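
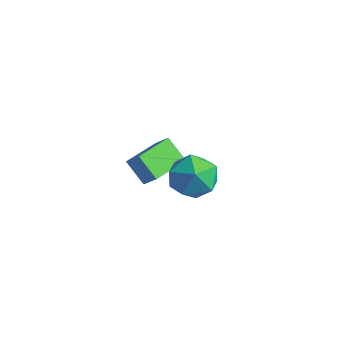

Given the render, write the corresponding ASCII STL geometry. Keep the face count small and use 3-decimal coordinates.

solid 
facet normal -0.714 0.433 0.550
outer loop
vertex 1.0 -2.696 3.004
vertex 0.314 -3.74 2.934
vertex 1.128 -3.588 3.872
endloop
endfacet
facet normal -0.071 0.690 0.720
outer loop
vertex 1.0 -2.696 3.004
vertex 1.128 -3.588 3.872
vertex 2.139 -3.009 3.417
endloop
endfacet
facet normal 0.219 0.967 0.130
outer loop
vertex 1.0 -2.696 3.004
vertex 2.139 -3.009 3.417
vertex 1.95 -2.802 2.197
endloop
endfacet
facet normal -0.246 0.880 -0.405
outer loop
vertex 1.0 -2.696 3.004
vertex 1.95 -2.802 2.197
vertex 0.823 -3.254 1.899
endloop
endfacet
facet normal -0.822 0.550 -0.146
outer loop
vertex 1.0 -2.696 3.004
vertex 0.823 -3.254 1.899
vertex 0.314 -3.74 2.934
endloop
endfacet
facet normal 0.337 0.143 0.931
outer loop
vertex 2.139 -3.009 3.417
vertex 1.128 -3.588 3.872
vertex 2.157 -4.246 3.601
endloop
endfacet
facet normal -0.704 -0.274 0.655
outer loop
vertex 1.128 -3.588 3.872
vertex 0.314 -3.74 2.934
vertex 1.03 -4.698 3.303
endloop
endfacet
facet normal -0.878 -0.083 -0.471
outer loop
vertex 0.314 -3.74 2.934
vertex 0.823 -3.254 1.899
vertex 0.841 -4.491 2.083
endloop
endfacet
facet normal 0.054 0.452 -0.891
outer loop
vertex 0.823 -3.254 1.899
vertex 1.95 -2.802 2.197
vertex 1.852 -3.912 1.628
endloop
endfacet
facet normal 0.805 0.592 -0.024
outer loop
vertex 1.95 -2.802 2.197
vertex 2.139 -3.009 3.417
vertex 2.666 -3.76 2.566
endloop
endfacet
facet normal 0.246 -0.880 0.405
outer loop
vertex 1.98 -4.804 2.496
vertex 2.157 -4.246 3.601
vertex 1.03 -4.698 3.303
endloop
endfacet
facet normal -0.219 -0.967 -0.130
outer loop
vertex 1.98 -4.804 2.496
vertex 1.03 -4.698 3.303
vertex 0.841 -4.491 2.083
endloop
endfacet
facet normal 0.071 -0.690 -0.720
outer loop
vertex 1.98 -4.804 2.496
vertex 0.841 -4.491 2.083
vertex 1.852 -3.912 1.628
endloop
endfacet
facet normal 0.714 -0.433 -0.550
outer loop
vertex 1.98 -4.804 2.496
vertex 1.852 -3.912 1.628
vertex 2.666 -3.76 2.566
endloop
endfacet
facet normal 0.822 -0.550 0.146
outer loop
vertex 1.98 -4.804 2.496
vertex 2.666 -3.76 2.566
vertex 2.157 -4.246 3.601
endloop
endfacet
facet normal -0.054 -0.452 0.891
outer loop
vertex 1.03 -4.698 3.303
vertex 2.157 -4.246 3.601
vertex 1.128 -3.588 3.872
endloop
endfacet
facet normal -0.805 -0.592 0.024
outer loop
vertex 0.841 -4.491 2.083
vertex 1.03 -4.698 3.303
vertex 0.314 -3.74 2.934
endloop
endfacet
facet normal -0.337 -0.143 -0.931
outer loop
vertex 1.852 -3.912 1.628
vertex 0.841 -4.491 2.083
vertex 0.823 -3.254 1.899
endloop
endfacet
facet normal 0.704 0.274 -0.655
outer loop
vertex 2.666 -3.76 2.566
vertex 1.852 -3.912 1.628
vertex 1.95 -2.802 2.197
endloop
endfacet
facet normal 0.878 0.083 0.471
outer loop
vertex 2.157 -4.246 3.601
vertex 2.666 -3.76 2.566
vertex 2.139 -3.009 3.417
endloop
endfacet
facet normal -0.710 -0.088 0.698
outer loop
vertex -3.584 -2.399 0.087
vertex -3.951 -0.294 -0.02
vertex -4.273 -2.556 -0.634
endloop
endfacet
facet normal 0.172 -0.984 0.050
outer loop
vertex -3.229 -2.426 -1.66
vertex -3.584 -2.399 0.087
vertex -4.273 -2.556 -0.634
endloop
endfacet
facet normal -0.710 -0.089 0.699
outer loop
vertex -4.273 -2.556 -0.634
vertex -3.951 -0.294 -0.02
vertex -4.641 -0.451 -0.741
endloop
endfacet
facet normal -0.682 -0.156 -0.714
outer loop
vertex -4.641 -0.451 -0.741
vertex -3.229 -2.426 -1.66
vertex -4.273 -2.556 -0.634
endloop
endfacet
facet normal 0.683 0.155 0.714
outer loop
vertex -3.584 -2.399 0.087
vertex -2.907 -0.164 -1.046
vertex -3.951 -0.294 -0.02
endloop
endfacet
facet normal 0.172 -0.984 0.050
outer loop
vertex -2.539 -2.269 -0.939
vertex -3.584 -2.399 0.087
vertex -3.229 -2.426 -1.66
endloop
endfacet
facet normal 0.682 0.156 0.714
outer loop
vertex -2.539 -2.269 -0.939
vertex -2.907 -0.164 -1.046
vertex -3.584 -2.399 0.087
endloop
endfacet
facet normal -0.172 0.984 -0.050
outer loop
vertex -3.951 -0.294 -0.02
vertex -2.907 -0.164 -1.046
vertex -4.641 -0.451 -0.741
endloop
endfacet
facet normal -0.682 -0.155 -0.714
outer loop
vertex -3.596 -0.321 -1.767
vertex -3.229 -2.426 -1.66
vertex -4.641 -0.451 -0.741
endloop
endfacet
facet normal -0.172 0.984 -0.050
outer loop
vertex -4.641 -0.451 -0.741
vertex -2.907 -0.164 -1.046
vertex -3.596 -0.321 -1.767
endloop
endfacet
facet normal 0.710 0.088 -0.699
outer loop
vertex -3.596 -0.321 -1.767
vertex -2.539 -2.269 -0.939
vertex -3.229 -2.426 -1.66
endloop
endfacet
facet normal 0.710 0.089 -0.698
outer loop
vertex -2.907 -0.164 -1.046
vertex -2.539 -2.269 -0.939
vertex -3.596 -0.321 -1.767
endloop
endfacet

endsolid


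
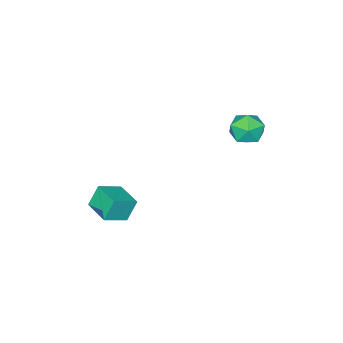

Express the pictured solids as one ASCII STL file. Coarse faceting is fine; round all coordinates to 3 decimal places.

solid 
facet normal 0.025 0.563 0.826
outer loop
vertex -0.826 3.14 4.288
vertex -0.504 2.409 4.776
vertex 0.096 2.994 4.359
endloop
endfacet
facet normal 0.133 0.960 0.244
outer loop
vertex -0.826 3.14 4.288
vertex 0.096 2.994 4.359
vertex -0.276 3.254 3.54
endloop
endfacet
facet normal -0.433 0.883 -0.184
outer loop
vertex -0.826 3.14 4.288
vertex -0.276 3.254 3.54
vertex -1.105 2.829 3.451
endloop
endfacet
facet normal -0.890 0.437 0.134
outer loop
vertex -0.826 3.14 4.288
vertex -1.105 2.829 3.451
vertex -1.246 2.307 4.215
endloop
endfacet
facet normal -0.606 0.239 0.758
outer loop
vertex -0.826 3.14 4.288
vertex -1.246 2.307 4.215
vertex -0.504 2.409 4.776
endloop
endfacet
facet normal 0.705 0.702 -0.097
outer loop
vertex -0.276 3.254 3.54
vertex 0.096 2.994 4.359
vertex 0.386 2.593 3.565
endloop
endfacet
facet normal 0.531 0.058 0.845
outer loop
vertex 0.096 2.994 4.359
vertex -0.504 2.409 4.776
vertex 0.245 2.071 4.329
endloop
endfacet
facet normal -0.492 -0.465 0.736
outer loop
vertex -0.504 2.409 4.776
vertex -1.246 2.307 4.215
vertex -0.584 1.646 4.24
endloop
endfacet
facet normal -0.951 -0.145 -0.274
outer loop
vertex -1.246 2.307 4.215
vertex -1.105 2.829 3.451
vertex -0.956 1.906 3.421
endloop
endfacet
facet normal -0.211 0.577 -0.789
outer loop
vertex -1.105 2.829 3.451
vertex -0.276 3.254 3.54
vertex -0.356 2.491 3.004
endloop
endfacet
facet normal 0.890 -0.437 -0.134
outer loop
vertex -0.034 1.76 3.492
vertex 0.386 2.593 3.565
vertex 0.245 2.071 4.329
endloop
endfacet
facet normal 0.433 -0.883 0.184
outer loop
vertex -0.034 1.76 3.492
vertex 0.245 2.071 4.329
vertex -0.584 1.646 4.24
endloop
endfacet
facet normal -0.133 -0.960 -0.244
outer loop
vertex -0.034 1.76 3.492
vertex -0.584 1.646 4.24
vertex -0.956 1.906 3.421
endloop
endfacet
facet normal -0.025 -0.563 -0.826
outer loop
vertex -0.034 1.76 3.492
vertex -0.956 1.906 3.421
vertex -0.356 2.491 3.004
endloop
endfacet
facet normal 0.606 -0.239 -0.758
outer loop
vertex -0.034 1.76 3.492
vertex -0.356 2.491 3.004
vertex 0.386 2.593 3.565
endloop
endfacet
facet normal 0.951 0.145 0.274
outer loop
vertex 0.245 2.071 4.329
vertex 0.386 2.593 3.565
vertex 0.096 2.994 4.359
endloop
endfacet
facet normal 0.211 -0.577 0.789
outer loop
vertex -0.584 1.646 4.24
vertex 0.245 2.071 4.329
vertex -0.504 2.409 4.776
endloop
endfacet
facet normal -0.705 -0.702 0.097
outer loop
vertex -0.956 1.906 3.421
vertex -0.584 1.646 4.24
vertex -1.246 2.307 4.215
endloop
endfacet
facet normal -0.531 -0.058 -0.845
outer loop
vertex -0.356 2.491 3.004
vertex -0.956 1.906 3.421
vertex -1.105 2.829 3.451
endloop
endfacet
facet normal 0.492 0.465 -0.736
outer loop
vertex 0.386 2.593 3.565
vertex -0.356 2.491 3.004
vertex -0.276 3.254 3.54
endloop
endfacet
facet normal -0.864 0.214 -0.456
outer loop
vertex 2.416 -2.733 -1.715
vertex 2.763 -1.325 -1.711
vertex 2.962 -2.864 -2.81
endloop
endfacet
facet normal -0.239 -0.971 -0.003
outer loop
vertex 4.137 -3.155 -2.189
vertex 2.416 -2.733 -1.715
vertex 2.962 -2.864 -2.81
endloop
endfacet
facet normal -0.864 0.214 -0.456
outer loop
vertex 2.962 -2.864 -2.81
vertex 2.763 -1.325 -1.711
vertex 3.309 -1.456 -2.806
endloop
endfacet
facet normal 0.444 -0.107 -0.890
outer loop
vertex 3.309 -1.456 -2.806
vertex 4.137 -3.155 -2.189
vertex 2.962 -2.864 -2.81
endloop
endfacet
facet normal -0.444 0.107 0.890
outer loop
vertex 2.416 -2.733 -1.715
vertex 3.938 -1.616 -1.09
vertex 2.763 -1.325 -1.711
endloop
endfacet
facet normal -0.239 -0.971 -0.003
outer loop
vertex 3.591 -3.024 -1.094
vertex 2.416 -2.733 -1.715
vertex 4.137 -3.155 -2.189
endloop
endfacet
facet normal -0.444 0.107 0.890
outer loop
vertex 3.591 -3.024 -1.094
vertex 3.938 -1.616 -1.09
vertex 2.416 -2.733 -1.715
endloop
endfacet
facet normal 0.239 0.971 0.003
outer loop
vertex 2.763 -1.325 -1.711
vertex 3.938 -1.616 -1.09
vertex 3.309 -1.456 -2.806
endloop
endfacet
facet normal 0.444 -0.107 -0.890
outer loop
vertex 4.484 -1.747 -2.185
vertex 4.137 -3.155 -2.189
vertex 3.309 -1.456 -2.806
endloop
endfacet
facet normal 0.239 0.971 0.003
outer loop
vertex 3.309 -1.456 -2.806
vertex 3.938 -1.616 -1.09
vertex 4.484 -1.747 -2.185
endloop
endfacet
facet normal 0.864 -0.214 0.456
outer loop
vertex 4.484 -1.747 -2.185
vertex 3.591 -3.024 -1.094
vertex 4.137 -3.155 -2.189
endloop
endfacet
facet normal 0.864 -0.214 0.456
outer loop
vertex 3.938 -1.616 -1.09
vertex 3.591 -3.024 -1.094
vertex 4.484 -1.747 -2.185
endloop
endfacet

endsolid


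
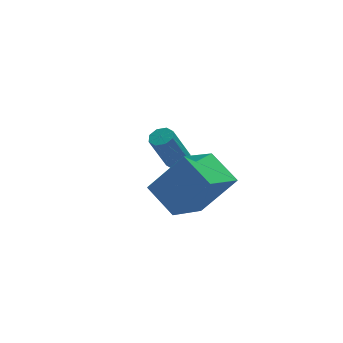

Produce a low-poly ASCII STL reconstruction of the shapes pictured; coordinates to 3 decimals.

solid 
facet normal -0.578 0.228 -0.784
outer loop
vertex -3.715 -0.972 1.579
vertex -2.229 -0.064 0.748
vertex -3.292 -2.302 0.881
endloop
endfacet
facet normal -0.770 -0.471 0.430
outer loop
vertex -2.091 -2.776 2.512
vertex -3.715 -0.972 1.579
vertex -3.292 -2.302 0.881
endloop
endfacet
facet normal -0.578 0.228 -0.784
outer loop
vertex -3.292 -2.302 0.881
vertex -2.229 -0.064 0.748
vertex -1.806 -1.393 0.05
endloop
endfacet
facet normal 0.271 -0.852 -0.447
outer loop
vertex -1.806 -1.393 0.05
vertex -2.091 -2.776 2.512
vertex -3.292 -2.302 0.881
endloop
endfacet
facet normal -0.271 0.852 0.447
outer loop
vertex -3.715 -0.972 1.579
vertex -1.028 -0.538 2.379
vertex -2.229 -0.064 0.748
endloop
endfacet
facet normal -0.770 -0.471 0.430
outer loop
vertex -2.514 -1.447 3.21
vertex -3.715 -0.972 1.579
vertex -2.091 -2.776 2.512
endloop
endfacet
facet normal -0.271 0.852 0.448
outer loop
vertex -2.514 -1.447 3.21
vertex -1.028 -0.538 2.379
vertex -3.715 -0.972 1.579
endloop
endfacet
facet normal 0.770 0.471 -0.430
outer loop
vertex -2.229 -0.064 0.748
vertex -1.028 -0.538 2.379
vertex -1.806 -1.393 0.05
endloop
endfacet
facet normal 0.271 -0.852 -0.447
outer loop
vertex -0.605 -1.868 1.681
vertex -2.091 -2.776 2.512
vertex -1.806 -1.393 0.05
endloop
endfacet
facet normal 0.770 0.471 -0.430
outer loop
vertex -1.806 -1.393 0.05
vertex -1.028 -0.538 2.379
vertex -0.605 -1.868 1.681
endloop
endfacet
facet normal 0.578 -0.228 0.784
outer loop
vertex -0.605 -1.868 1.681
vertex -2.514 -1.447 3.21
vertex -2.091 -2.776 2.512
endloop
endfacet
facet normal 0.578 -0.228 0.784
outer loop
vertex -1.028 -0.538 2.379
vertex -2.514 -1.447 3.21
vertex -0.605 -1.868 1.681
endloop
endfacet
facet normal 0.427 0.099 -0.899
outer loop
vertex -0.437 2.736 0.043
vertex -0.906 2.804 -0.172
vertex -0.547 3.119 0.033
endloop
endfacet
facet normal 0.861 0.259 0.437
outer loop
vertex -0.437 2.736 0.043
vertex -0.547 3.119 0.033
vertex -1.225 2.549 1.706
endloop
endfacet
facet normal 0.862 0.258 0.437
outer loop
vertex -1.225 2.549 1.706
vertex -0.547 3.119 0.033
vertex -1.335 2.932 1.697
endloop
endfacet
facet normal -0.425 -0.101 0.900
outer loop
vertex -1.225 2.549 1.706
vertex -1.335 2.932 1.697
vertex -1.694 2.616 1.492
endloop
endfacet
facet normal 0.424 0.102 -0.900
outer loop
vertex -0.547 3.119 0.033
vertex -0.906 2.804 -0.172
vertex -0.868 3.316 -0.096
endloop
endfacet
facet normal 0.412 0.863 0.292
outer loop
vertex -0.547 3.119 0.033
vertex -0.868 3.316 -0.096
vertex -1.335 2.932 1.697
endloop
endfacet
facet normal 0.413 0.862 0.292
outer loop
vertex -1.335 2.932 1.697
vertex -0.868 3.316 -0.096
vertex -1.655 3.129 1.568
endloop
endfacet
facet normal -0.425 -0.101 0.900
outer loop
vertex -1.335 2.932 1.697
vertex -1.655 3.129 1.568
vertex -1.694 2.616 1.492
endloop
endfacet
facet normal 0.426 0.102 -0.899
outer loop
vertex -0.868 3.316 -0.096
vertex -0.906 2.804 -0.172
vertex -1.211 3.214 -0.27
endloop
endfacet
facet normal -0.275 0.961 -0.022
outer loop
vertex -0.868 3.316 -0.096
vertex -1.211 3.214 -0.27
vertex -1.655 3.129 1.568
endloop
endfacet
facet normal -0.275 0.961 -0.022
outer loop
vertex -1.655 3.129 1.568
vertex -1.211 3.214 -0.27
vertex -1.998 3.027 1.394
endloop
endfacet
facet normal -0.426 -0.101 0.899
outer loop
vertex -1.655 3.129 1.568
vertex -1.998 3.027 1.394
vertex -1.694 2.616 1.492
endloop
endfacet
facet normal 0.425 0.101 -0.900
outer loop
vertex -1.211 3.214 -0.27
vertex -0.906 2.804 -0.172
vertex -1.375 2.871 -0.386
endloop
endfacet
facet normal -0.806 0.495 -0.325
outer loop
vertex -1.211 3.214 -0.27
vertex -1.375 2.871 -0.386
vertex -1.998 3.027 1.394
endloop
endfacet
facet normal -0.804 0.498 -0.325
outer loop
vertex -1.998 3.027 1.394
vertex -1.375 2.871 -0.386
vertex -2.163 2.684 1.277
endloop
endfacet
facet normal -0.427 -0.101 0.899
outer loop
vertex -1.998 3.027 1.394
vertex -2.163 2.684 1.277
vertex -1.694 2.616 1.492
endloop
endfacet
facet normal 0.425 0.101 -0.900
outer loop
vertex -1.375 2.871 -0.386
vertex -0.906 2.804 -0.172
vertex -1.265 2.488 -0.377
endloop
endfacet
facet normal -0.862 -0.258 -0.437
outer loop
vertex -1.375 2.871 -0.386
vertex -1.265 2.488 -0.377
vertex -2.163 2.684 1.277
endloop
endfacet
facet normal -0.861 -0.259 -0.437
outer loop
vertex -2.163 2.684 1.277
vertex -1.265 2.488 -0.377
vertex -2.053 2.301 1.287
endloop
endfacet
facet normal -0.427 -0.099 0.899
outer loop
vertex -2.163 2.684 1.277
vertex -2.053 2.301 1.287
vertex -1.694 2.616 1.492
endloop
endfacet
facet normal 0.425 0.101 -0.900
outer loop
vertex -1.265 2.488 -0.377
vertex -0.906 2.804 -0.172
vertex -0.945 2.291 -0.248
endloop
endfacet
facet normal -0.413 -0.862 -0.293
outer loop
vertex -1.265 2.488 -0.377
vertex -0.945 2.291 -0.248
vertex -2.053 2.301 1.287
endloop
endfacet
facet normal -0.412 -0.863 -0.292
outer loop
vertex -2.053 2.301 1.287
vertex -0.945 2.291 -0.248
vertex -1.732 2.104 1.416
endloop
endfacet
facet normal -0.424 -0.102 0.900
outer loop
vertex -2.053 2.301 1.287
vertex -1.732 2.104 1.416
vertex -1.694 2.616 1.492
endloop
endfacet
facet normal 0.426 0.101 -0.899
outer loop
vertex -0.945 2.291 -0.248
vertex -0.906 2.804 -0.172
vertex -0.602 2.393 -0.074
endloop
endfacet
facet normal 0.275 -0.961 0.022
outer loop
vertex -0.945 2.291 -0.248
vertex -0.602 2.393 -0.074
vertex -1.732 2.104 1.416
endloop
endfacet
facet normal 0.275 -0.961 0.022
outer loop
vertex -1.732 2.104 1.416
vertex -0.602 2.393 -0.074
vertex -1.389 2.206 1.59
endloop
endfacet
facet normal -0.426 -0.102 0.899
outer loop
vertex -1.732 2.104 1.416
vertex -1.389 2.206 1.59
vertex -1.694 2.616 1.492
endloop
endfacet
facet normal 0.427 0.101 -0.899
outer loop
vertex -0.602 2.393 -0.074
vertex -0.906 2.804 -0.172
vertex -0.437 2.736 0.043
endloop
endfacet
facet normal 0.804 -0.498 0.325
outer loop
vertex -0.602 2.393 -0.074
vertex -0.437 2.736 0.043
vertex -1.389 2.206 1.59
endloop
endfacet
facet normal 0.805 -0.495 0.326
outer loop
vertex -1.389 2.206 1.59
vertex -0.437 2.736 0.043
vertex -1.225 2.549 1.706
endloop
endfacet
facet normal -0.425 -0.101 0.900
outer loop
vertex -1.389 2.206 1.59
vertex -1.225 2.549 1.706
vertex -1.694 2.616 1.492
endloop
endfacet

endsolid


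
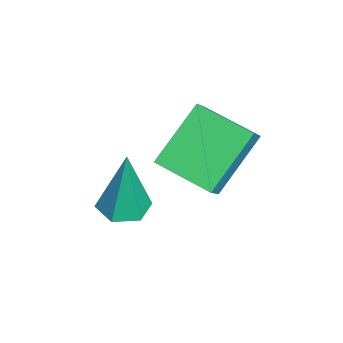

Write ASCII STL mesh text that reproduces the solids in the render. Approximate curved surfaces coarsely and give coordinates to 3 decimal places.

solid 
facet normal -0.676 0.157 -0.720
outer loop
vertex 1.238 1.774 1.982
vertex 1.992 3.148 1.573
vertex 2.351 0.788 0.721
endloop
endfacet
facet normal -0.466 -0.848 0.252
outer loop
vertex 3.108 0.612 1.527
vertex 1.238 1.774 1.982
vertex 2.351 0.788 0.721
endloop
endfacet
facet normal -0.677 0.157 -0.719
outer loop
vertex 2.351 0.788 0.721
vertex 1.992 3.148 1.573
vertex 3.104 2.162 0.312
endloop
endfacet
facet normal 0.571 -0.506 -0.647
outer loop
vertex 3.104 2.162 0.312
vertex 3.108 0.612 1.527
vertex 2.351 0.788 0.721
endloop
endfacet
facet normal -0.571 0.506 0.647
outer loop
vertex 1.238 1.774 1.982
vertex 2.749 2.972 2.379
vertex 1.992 3.148 1.573
endloop
endfacet
facet normal -0.466 -0.848 0.253
outer loop
vertex 1.996 1.598 2.788
vertex 1.238 1.774 1.982
vertex 3.108 0.612 1.527
endloop
endfacet
facet normal -0.571 0.505 0.647
outer loop
vertex 1.996 1.598 2.788
vertex 2.749 2.972 2.379
vertex 1.238 1.774 1.982
endloop
endfacet
facet normal 0.466 0.848 -0.252
outer loop
vertex 1.992 3.148 1.573
vertex 2.749 2.972 2.379
vertex 3.104 2.162 0.312
endloop
endfacet
facet normal 0.571 -0.506 -0.647
outer loop
vertex 3.862 1.986 1.118
vertex 3.108 0.612 1.527
vertex 3.104 2.162 0.312
endloop
endfacet
facet normal 0.465 0.848 -0.252
outer loop
vertex 3.104 2.162 0.312
vertex 2.749 2.972 2.379
vertex 3.862 1.986 1.118
endloop
endfacet
facet normal 0.677 -0.157 0.719
outer loop
vertex 3.862 1.986 1.118
vertex 1.996 1.598 2.788
vertex 3.108 0.612 1.527
endloop
endfacet
facet normal 0.677 -0.157 0.720
outer loop
vertex 2.749 2.972 2.379
vertex 1.996 1.598 2.788
vertex 3.862 1.986 1.118
endloop
endfacet
facet normal -0.063 -0.057 -0.996
outer loop
vertex 2.897 -0.453 -1.124
vertex 2.224 -0.199 -1.096
vertex 2.778 0.256 -1.157
endloop
endfacet
facet normal 0.961 0.171 0.215
outer loop
vertex 2.897 -0.453 -1.124
vertex 2.778 0.256 -1.157
vertex 2.356 -0.081 0.996
endloop
endfacet
facet normal -0.063 -0.057 -0.996
outer loop
vertex 2.778 0.256 -1.157
vertex 2.224 -0.199 -1.096
vertex 2.105 0.51 -1.129
endloop
endfacet
facet normal 0.353 0.911 0.212
outer loop
vertex 2.778 0.256 -1.157
vertex 2.105 0.51 -1.129
vertex 2.356 -0.081 0.996
endloop
endfacet
facet normal -0.063 -0.057 -0.996
outer loop
vertex 2.105 0.51 -1.129
vertex 2.224 -0.199 -1.096
vertex 1.551 0.055 -1.068
endloop
endfacet
facet normal -0.591 0.757 0.280
outer loop
vertex 2.105 0.51 -1.129
vertex 1.551 0.055 -1.068
vertex 2.356 -0.081 0.996
endloop
endfacet
facet normal -0.062 -0.055 -0.997
outer loop
vertex 1.551 0.055 -1.068
vertex 2.224 -0.199 -1.096
vertex 1.67 -0.654 -1.036
endloop
endfacet
facet normal -0.926 -0.139 0.352
outer loop
vertex 1.551 0.055 -1.068
vertex 1.67 -0.654 -1.036
vertex 2.356 -0.081 0.996
endloop
endfacet
facet normal -0.062 -0.055 -0.997
outer loop
vertex 1.67 -0.654 -1.036
vertex 2.224 -0.199 -1.096
vertex 2.343 -0.909 -1.064
endloop
endfacet
facet normal -0.318 -0.879 0.355
outer loop
vertex 1.67 -0.654 -1.036
vertex 2.343 -0.909 -1.064
vertex 2.356 -0.081 0.996
endloop
endfacet
facet normal -0.062 -0.055 -0.997
outer loop
vertex 2.343 -0.909 -1.064
vertex 2.224 -0.199 -1.096
vertex 2.897 -0.453 -1.124
endloop
endfacet
facet normal 0.627 -0.724 0.287
outer loop
vertex 2.343 -0.909 -1.064
vertex 2.897 -0.453 -1.124
vertex 2.356 -0.081 0.996
endloop
endfacet

endsolid


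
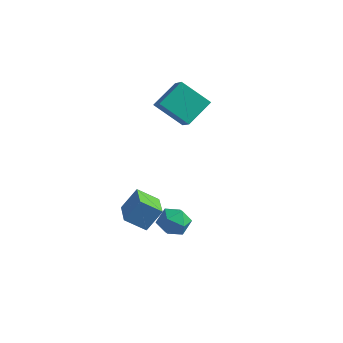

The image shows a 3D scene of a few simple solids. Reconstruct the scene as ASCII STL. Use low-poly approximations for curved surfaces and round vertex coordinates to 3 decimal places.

solid 
facet normal -0.623 0.760 -0.187
outer loop
vertex -0.914 0.205 -2.73
vertex 0.047 0.803 -3.501
vertex -1.422 -0.503 -3.914
endloop
endfacet
facet normal -0.702 -0.437 0.562
outer loop
vertex -0.307 -1.863 -3.579
vertex -0.914 0.205 -2.73
vertex -1.422 -0.503 -3.914
endloop
endfacet
facet normal -0.623 0.760 -0.187
outer loop
vertex -1.422 -0.503 -3.914
vertex 0.047 0.803 -3.501
vertex -0.461 0.095 -4.685
endloop
endfacet
facet normal -0.346 -0.482 -0.805
outer loop
vertex -0.461 0.095 -4.685
vertex -0.307 -1.863 -3.579
vertex -1.422 -0.503 -3.914
endloop
endfacet
facet normal 0.346 0.482 0.805
outer loop
vertex -0.914 0.205 -2.73
vertex 1.162 -0.557 -3.166
vertex 0.047 0.803 -3.501
endloop
endfacet
facet normal -0.702 -0.437 0.562
outer loop
vertex 0.201 -1.155 -2.395
vertex -0.914 0.205 -2.73
vertex -0.307 -1.863 -3.579
endloop
endfacet
facet normal 0.346 0.482 0.805
outer loop
vertex 0.201 -1.155 -2.395
vertex 1.162 -0.557 -3.166
vertex -0.914 0.205 -2.73
endloop
endfacet
facet normal 0.702 0.437 -0.562
outer loop
vertex 0.047 0.803 -3.501
vertex 1.162 -0.557 -3.166
vertex -0.461 0.095 -4.685
endloop
endfacet
facet normal -0.346 -0.482 -0.805
outer loop
vertex 0.654 -1.265 -4.35
vertex -0.307 -1.863 -3.579
vertex -0.461 0.095 -4.685
endloop
endfacet
facet normal 0.702 0.437 -0.562
outer loop
vertex -0.461 0.095 -4.685
vertex 1.162 -0.557 -3.166
vertex 0.654 -1.265 -4.35
endloop
endfacet
facet normal 0.623 -0.760 0.187
outer loop
vertex 0.654 -1.265 -4.35
vertex 0.201 -1.155 -2.395
vertex -0.307 -1.863 -3.579
endloop
endfacet
facet normal 0.623 -0.760 0.187
outer loop
vertex 1.162 -0.557 -3.166
vertex 0.201 -1.155 -2.395
vertex 0.654 -1.265 -4.35
endloop
endfacet
facet normal -0.966 -0.080 0.245
outer loop
vertex 2.364 -2.279 -1.953
vertex 2.49 -3.184 -1.752
vertex 2.605 -2.537 -1.086
endloop
endfacet
facet normal -0.725 0.579 0.374
outer loop
vertex 2.364 -2.279 -1.953
vertex 2.605 -2.537 -1.086
vertex 3.003 -1.786 -1.478
endloop
endfacet
facet normal -0.475 0.847 -0.239
outer loop
vertex 2.364 -2.279 -1.953
vertex 3.003 -1.786 -1.478
vertex 3.134 -1.969 -2.386
endloop
endfacet
facet normal -0.563 0.353 -0.747
outer loop
vertex 2.364 -2.279 -1.953
vertex 3.134 -1.969 -2.386
vertex 2.817 -2.833 -2.556
endloop
endfacet
facet normal -0.866 -0.220 -0.448
outer loop
vertex 2.364 -2.279 -1.953
vertex 2.817 -2.833 -2.556
vertex 2.49 -3.184 -1.752
endloop
endfacet
facet normal -0.179 0.528 0.830
outer loop
vertex 3.003 -1.786 -1.478
vertex 2.605 -2.537 -1.086
vertex 3.523 -2.387 -0.984
endloop
endfacet
facet normal -0.569 -0.538 0.621
outer loop
vertex 2.605 -2.537 -1.086
vertex 2.49 -3.184 -1.752
vertex 3.206 -3.251 -1.154
endloop
endfacet
facet normal -0.408 -0.764 -0.500
outer loop
vertex 2.49 -3.184 -1.752
vertex 2.817 -2.833 -2.556
vertex 3.337 -3.434 -2.062
endloop
endfacet
facet normal 0.083 0.163 -0.983
outer loop
vertex 2.817 -2.833 -2.556
vertex 3.134 -1.969 -2.386
vertex 3.735 -2.683 -2.454
endloop
endfacet
facet normal 0.225 0.961 -0.161
outer loop
vertex 3.134 -1.969 -2.386
vertex 3.003 -1.786 -1.478
vertex 3.85 -2.036 -1.788
endloop
endfacet
facet normal 0.563 -0.353 0.747
outer loop
vertex 3.976 -2.941 -1.587
vertex 3.523 -2.387 -0.984
vertex 3.206 -3.251 -1.154
endloop
endfacet
facet normal 0.475 -0.847 0.239
outer loop
vertex 3.976 -2.941 -1.587
vertex 3.206 -3.251 -1.154
vertex 3.337 -3.434 -2.062
endloop
endfacet
facet normal 0.725 -0.579 -0.374
outer loop
vertex 3.976 -2.941 -1.587
vertex 3.337 -3.434 -2.062
vertex 3.735 -2.683 -2.454
endloop
endfacet
facet normal 0.966 0.080 -0.245
outer loop
vertex 3.976 -2.941 -1.587
vertex 3.735 -2.683 -2.454
vertex 3.85 -2.036 -1.788
endloop
endfacet
facet normal 0.866 0.220 0.448
outer loop
vertex 3.976 -2.941 -1.587
vertex 3.85 -2.036 -1.788
vertex 3.523 -2.387 -0.984
endloop
endfacet
facet normal -0.083 -0.163 0.983
outer loop
vertex 3.206 -3.251 -1.154
vertex 3.523 -2.387 -0.984
vertex 2.605 -2.537 -1.086
endloop
endfacet
facet normal -0.225 -0.961 0.161
outer loop
vertex 3.337 -3.434 -2.062
vertex 3.206 -3.251 -1.154
vertex 2.49 -3.184 -1.752
endloop
endfacet
facet normal 0.179 -0.528 -0.830
outer loop
vertex 3.735 -2.683 -2.454
vertex 3.337 -3.434 -2.062
vertex 2.817 -2.833 -2.556
endloop
endfacet
facet normal 0.569 0.538 -0.621
outer loop
vertex 3.85 -2.036 -1.788
vertex 3.735 -2.683 -2.454
vertex 3.134 -1.969 -2.386
endloop
endfacet
facet normal 0.408 0.764 0.500
outer loop
vertex 3.523 -2.387 -0.984
vertex 3.85 -2.036 -1.788
vertex 3.003 -1.786 -1.478
endloop
endfacet
facet normal -0.752 -0.218 0.622
outer loop
vertex -0.382 3.576 3.753
vertex -1.24 4.3 2.968
vertex -0.752 2.082 2.782
endloop
endfacet
facet normal 0.627 -0.528 0.573
outer loop
vertex 0.76 2.52 1.532
vertex -0.382 3.576 3.753
vertex -0.752 2.082 2.782
endloop
endfacet
facet normal -0.752 -0.218 0.622
outer loop
vertex -0.752 2.082 2.782
vertex -1.24 4.3 2.968
vertex -1.61 2.806 1.997
endloop
endfacet
facet normal -0.204 -0.821 -0.534
outer loop
vertex -1.61 2.806 1.997
vertex 0.76 2.52 1.532
vertex -0.752 2.082 2.782
endloop
endfacet
facet normal 0.204 0.821 0.534
outer loop
vertex -0.382 3.576 3.753
vertex 0.272 4.738 1.718
vertex -1.24 4.3 2.968
endloop
endfacet
facet normal 0.627 -0.528 0.573
outer loop
vertex 1.13 4.014 2.503
vertex -0.382 3.576 3.753
vertex 0.76 2.52 1.532
endloop
endfacet
facet normal 0.204 0.821 0.534
outer loop
vertex 1.13 4.014 2.503
vertex 0.272 4.738 1.718
vertex -0.382 3.576 3.753
endloop
endfacet
facet normal -0.627 0.528 -0.573
outer loop
vertex -1.24 4.3 2.968
vertex 0.272 4.738 1.718
vertex -1.61 2.806 1.997
endloop
endfacet
facet normal -0.204 -0.821 -0.534
outer loop
vertex -0.098 3.244 0.747
vertex 0.76 2.52 1.532
vertex -1.61 2.806 1.997
endloop
endfacet
facet normal -0.627 0.528 -0.573
outer loop
vertex -1.61 2.806 1.997
vertex 0.272 4.738 1.718
vertex -0.098 3.244 0.747
endloop
endfacet
facet normal 0.752 0.218 -0.622
outer loop
vertex -0.098 3.244 0.747
vertex 1.13 4.014 2.503
vertex 0.76 2.52 1.532
endloop
endfacet
facet normal 0.752 0.218 -0.622
outer loop
vertex 0.272 4.738 1.718
vertex 1.13 4.014 2.503
vertex -0.098 3.244 0.747
endloop
endfacet

endsolid


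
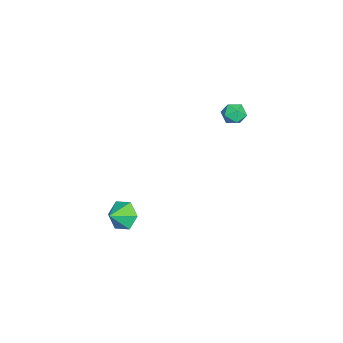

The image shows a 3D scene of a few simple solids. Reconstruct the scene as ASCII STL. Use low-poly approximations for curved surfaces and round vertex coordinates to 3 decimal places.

solid 
facet normal -0.205 0.853 -0.479
outer loop
vertex -2.962 3.364 3.24
vertex -3.588 3.439 3.641
vertex -2.947 3.732 3.889
endloop
endfacet
facet normal 0.500 0.748 -0.436
outer loop
vertex -2.962 3.364 3.24
vertex -2.947 3.732 3.889
vertex -2.395 3.261 3.714
endloop
endfacet
facet normal 0.650 0.126 -0.750
outer loop
vertex -2.962 3.364 3.24
vertex -2.395 3.261 3.714
vertex -2.694 2.678 3.357
endloop
endfacet
facet normal 0.038 -0.154 -0.987
outer loop
vertex -2.962 3.364 3.24
vertex -2.694 2.678 3.357
vertex -3.431 2.787 3.312
endloop
endfacet
facet normal -0.490 0.296 -0.820
outer loop
vertex -2.962 3.364 3.24
vertex -3.431 2.787 3.312
vertex -3.588 3.439 3.641
endloop
endfacet
facet normal 0.673 0.695 0.254
outer loop
vertex -2.395 3.261 3.714
vertex -2.947 3.732 3.889
vertex -2.669 3.273 4.408
endloop
endfacet
facet normal -0.467 0.864 0.186
outer loop
vertex -2.947 3.732 3.889
vertex -3.588 3.439 3.641
vertex -3.406 3.382 4.363
endloop
endfacet
facet normal -0.930 -0.039 -0.366
outer loop
vertex -3.588 3.439 3.641
vertex -3.431 2.787 3.312
vertex -3.705 2.799 4.006
endloop
endfacet
facet normal -0.074 -0.766 -0.638
outer loop
vertex -3.431 2.787 3.312
vertex -2.694 2.678 3.357
vertex -3.153 2.328 3.831
endloop
endfacet
facet normal 0.915 -0.313 -0.255
outer loop
vertex -2.694 2.678 3.357
vertex -2.395 3.261 3.714
vertex -2.512 2.621 4.079
endloop
endfacet
facet normal -0.038 0.154 0.987
outer loop
vertex -3.138 2.696 4.48
vertex -2.669 3.273 4.408
vertex -3.406 3.382 4.363
endloop
endfacet
facet normal -0.650 -0.126 0.750
outer loop
vertex -3.138 2.696 4.48
vertex -3.406 3.382 4.363
vertex -3.705 2.799 4.006
endloop
endfacet
facet normal -0.500 -0.748 0.436
outer loop
vertex -3.138 2.696 4.48
vertex -3.705 2.799 4.006
vertex -3.153 2.328 3.831
endloop
endfacet
facet normal 0.205 -0.853 0.479
outer loop
vertex -3.138 2.696 4.48
vertex -3.153 2.328 3.831
vertex -2.512 2.621 4.079
endloop
endfacet
facet normal 0.490 -0.296 0.820
outer loop
vertex -3.138 2.696 4.48
vertex -2.512 2.621 4.079
vertex -2.669 3.273 4.408
endloop
endfacet
facet normal 0.074 0.766 0.638
outer loop
vertex -3.406 3.382 4.363
vertex -2.669 3.273 4.408
vertex -2.947 3.732 3.889
endloop
endfacet
facet normal -0.915 0.313 0.255
outer loop
vertex -3.705 2.799 4.006
vertex -3.406 3.382 4.363
vertex -3.588 3.439 3.641
endloop
endfacet
facet normal -0.673 -0.695 -0.254
outer loop
vertex -3.153 2.328 3.831
vertex -3.705 2.799 4.006
vertex -3.431 2.787 3.312
endloop
endfacet
facet normal 0.467 -0.864 -0.186
outer loop
vertex -2.512 2.621 4.079
vertex -3.153 2.328 3.831
vertex -2.694 2.678 3.357
endloop
endfacet
facet normal 0.930 0.039 0.366
outer loop
vertex -2.669 3.273 4.408
vertex -2.512 2.621 4.079
vertex -2.395 3.261 3.714
endloop
endfacet
facet normal -0.700 0.486 -0.523
outer loop
vertex -0.494 -2.86 -4.28
vertex -0.86 -2.493 -3.448
vertex -0.161 -2.006 -3.932
endloop
endfacet
facet normal 0.922 -0.233 -0.311
outer loop
vertex -0.494 -2.86 -4.28
vertex -0.161 -2.006 -3.932
vertex -0.06 -3.047 -2.852
endloop
endfacet
facet normal -0.700 0.487 -0.522
outer loop
vertex -0.161 -2.006 -3.932
vertex -0.86 -2.493 -3.448
vertex -0.526 -1.639 -3.1
endloop
endfacet
facet normal 0.906 0.343 0.246
outer loop
vertex -0.161 -2.006 -3.932
vertex -0.526 -1.639 -3.1
vertex -0.06 -3.047 -2.852
endloop
endfacet
facet normal -0.700 0.487 -0.522
outer loop
vertex -0.526 -1.639 -3.1
vertex -0.86 -2.493 -3.448
vertex -1.225 -2.126 -2.616
endloop
endfacet
facet normal 0.403 0.286 0.869
outer loop
vertex -0.526 -1.639 -3.1
vertex -1.225 -2.126 -2.616
vertex -0.06 -3.047 -2.852
endloop
endfacet
facet normal -0.701 0.486 -0.522
outer loop
vertex -1.225 -2.126 -2.616
vertex -0.86 -2.493 -3.448
vertex -1.558 -2.98 -2.963
endloop
endfacet
facet normal -0.085 -0.347 0.934
outer loop
vertex -1.225 -2.126 -2.616
vertex -1.558 -2.98 -2.963
vertex -0.06 -3.047 -2.852
endloop
endfacet
facet normal -0.701 0.486 -0.522
outer loop
vertex -1.558 -2.98 -2.963
vertex -0.86 -2.493 -3.448
vertex -1.193 -3.347 -3.795
endloop
endfacet
facet normal -0.069 -0.924 0.377
outer loop
vertex -1.558 -2.98 -2.963
vertex -1.193 -3.347 -3.795
vertex -0.06 -3.047 -2.852
endloop
endfacet
facet normal -0.701 0.486 -0.523
outer loop
vertex -1.193 -3.347 -3.795
vertex -0.86 -2.493 -3.448
vertex -0.494 -2.86 -4.28
endloop
endfacet
facet normal 0.434 -0.867 -0.245
outer loop
vertex -1.193 -3.347 -3.795
vertex -0.494 -2.86 -4.28
vertex -0.06 -3.047 -2.852
endloop
endfacet

endsolid


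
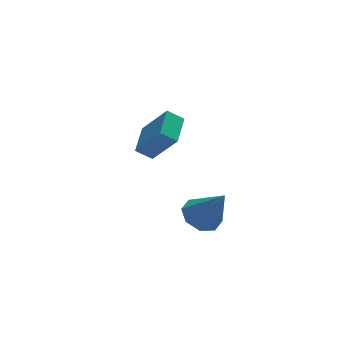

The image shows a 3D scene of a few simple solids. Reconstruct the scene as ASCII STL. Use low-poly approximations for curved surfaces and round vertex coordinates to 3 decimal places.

solid 
facet normal -0.319 0.447 -0.836
outer loop
vertex -0.476 -0.781 -2.996
vertex -1.29 -1.201 -2.91
vertex -0.935 -0.403 -2.619
endloop
endfacet
facet normal 0.758 0.485 0.437
outer loop
vertex -0.476 -0.781 -2.996
vertex -0.935 -0.403 -2.619
vertex -0.65 -2.099 -1.23
endloop
endfacet
facet normal -0.318 0.447 -0.836
outer loop
vertex -0.935 -0.403 -2.619
vertex -1.29 -1.201 -2.91
vertex -1.602 -0.493 -2.413
endloop
endfacet
facet normal 0.146 0.641 0.753
outer loop
vertex -0.935 -0.403 -2.619
vertex -1.602 -0.493 -2.413
vertex -0.65 -2.099 -1.23
endloop
endfacet
facet normal -0.318 0.447 -0.836
outer loop
vertex -1.602 -0.493 -2.413
vertex -1.29 -1.201 -2.91
vertex -2.087 -0.997 -2.498
endloop
endfacet
facet normal -0.477 0.321 0.819
outer loop
vertex -1.602 -0.493 -2.413
vertex -2.087 -0.997 -2.498
vertex -0.65 -2.099 -1.23
endloop
endfacet
facet normal -0.318 0.447 -0.836
outer loop
vertex -2.087 -0.997 -2.498
vertex -1.29 -1.201 -2.91
vertex -2.104 -1.621 -2.825
endloop
endfacet
facet normal -0.749 -0.292 0.595
outer loop
vertex -2.087 -0.997 -2.498
vertex -2.104 -1.621 -2.825
vertex -0.65 -2.099 -1.23
endloop
endfacet
facet normal -0.318 0.448 -0.836
outer loop
vertex -2.104 -1.621 -2.825
vertex -1.29 -1.201 -2.91
vertex -1.644 -1.998 -3.202
endloop
endfacet
facet normal -0.509 -0.834 0.214
outer loop
vertex -2.104 -1.621 -2.825
vertex -1.644 -1.998 -3.202
vertex -0.65 -2.099 -1.23
endloop
endfacet
facet normal -0.318 0.447 -0.836
outer loop
vertex -1.644 -1.998 -3.202
vertex -1.29 -1.201 -2.91
vertex -0.977 -1.909 -3.408
endloop
endfacet
facet normal 0.101 -0.990 -0.101
outer loop
vertex -1.644 -1.998 -3.202
vertex -0.977 -1.909 -3.408
vertex -0.65 -2.099 -1.23
endloop
endfacet
facet normal -0.318 0.448 -0.836
outer loop
vertex -0.977 -1.909 -3.408
vertex -1.29 -1.201 -2.91
vertex -0.493 -1.405 -3.322
endloop
endfacet
facet normal 0.725 -0.668 -0.167
outer loop
vertex -0.977 -1.909 -3.408
vertex -0.493 -1.405 -3.322
vertex -0.65 -2.099 -1.23
endloop
endfacet
facet normal -0.318 0.446 -0.837
outer loop
vertex -0.493 -1.405 -3.322
vertex -1.29 -1.201 -2.91
vertex -0.476 -0.781 -2.996
endloop
endfacet
facet normal 0.997 -0.056 0.056
outer loop
vertex -0.493 -1.405 -3.322
vertex -0.476 -0.781 -2.996
vertex -0.65 -2.099 -1.23
endloop
endfacet
facet normal -0.420 0.465 -0.780
outer loop
vertex -2.662 3.442 -1.814
vertex -1.938 4.765 -1.415
vertex -1.976 3.218 -2.317
endloop
endfacet
facet normal -0.465 -0.848 -0.256
outer loop
vertex -1.162 2.315 -0.805
vertex -2.662 3.442 -1.814
vertex -1.976 3.218 -2.317
endloop
endfacet
facet normal -0.419 0.465 -0.780
outer loop
vertex -1.976 3.218 -2.317
vertex -1.938 4.765 -1.415
vertex -1.251 4.54 -1.918
endloop
endfacet
facet normal 0.780 -0.255 -0.572
outer loop
vertex -1.251 4.54 -1.918
vertex -1.162 2.315 -0.805
vertex -1.976 3.218 -2.317
endloop
endfacet
facet normal -0.780 0.254 0.572
outer loop
vertex -2.662 3.442 -1.814
vertex -1.124 3.862 0.097
vertex -1.938 4.765 -1.415
endloop
endfacet
facet normal -0.465 -0.848 -0.256
outer loop
vertex -1.849 2.54 -0.302
vertex -2.662 3.442 -1.814
vertex -1.162 2.315 -0.805
endloop
endfacet
facet normal -0.780 0.255 0.572
outer loop
vertex -1.849 2.54 -0.302
vertex -1.124 3.862 0.097
vertex -2.662 3.442 -1.814
endloop
endfacet
facet normal 0.465 0.848 0.256
outer loop
vertex -1.938 4.765 -1.415
vertex -1.124 3.862 0.097
vertex -1.251 4.54 -1.918
endloop
endfacet
facet normal 0.780 -0.255 -0.571
outer loop
vertex -0.438 3.638 -0.406
vertex -1.162 2.315 -0.805
vertex -1.251 4.54 -1.918
endloop
endfacet
facet normal 0.465 0.848 0.256
outer loop
vertex -1.251 4.54 -1.918
vertex -1.124 3.862 0.097
vertex -0.438 3.638 -0.406
endloop
endfacet
facet normal 0.419 -0.465 0.780
outer loop
vertex -0.438 3.638 -0.406
vertex -1.849 2.54 -0.302
vertex -1.162 2.315 -0.805
endloop
endfacet
facet normal 0.420 -0.465 0.779
outer loop
vertex -1.124 3.862 0.097
vertex -1.849 2.54 -0.302
vertex -0.438 3.638 -0.406
endloop
endfacet

endsolid


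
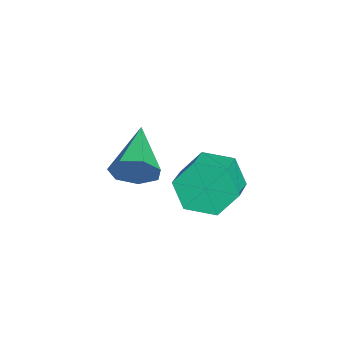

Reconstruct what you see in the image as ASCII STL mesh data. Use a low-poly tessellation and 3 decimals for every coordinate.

solid 
facet normal 0.933 -0.022 -0.358
outer loop
vertex 1.927 -3.078 -3.045
vertex 1.719 -2.718 -3.609
vertex 1.959 -2.473 -2.999
endloop
endfacet
facet normal 0.002 -0.076 0.997
outer loop
vertex 1.927 -3.078 -3.045
vertex 1.959 -2.473 -2.999
vertex 0.161 -2.682 -3.011
endloop
endfacet
facet normal 0.933 -0.023 -0.358
outer loop
vertex 1.959 -2.473 -2.999
vertex 1.719 -2.718 -3.609
vertex 1.811 -2.053 -3.412
endloop
endfacet
facet normal -0.084 0.683 0.725
outer loop
vertex 1.959 -2.473 -2.999
vertex 1.811 -2.053 -3.412
vertex 0.161 -2.682 -3.011
endloop
endfacet
facet normal 0.934 -0.023 -0.358
outer loop
vertex 1.811 -2.053 -3.412
vertex 1.719 -2.718 -3.609
vertex 1.594 -2.134 -3.973
endloop
endfacet
facet normal -0.356 0.935 0.003
outer loop
vertex 1.811 -2.053 -3.412
vertex 1.594 -2.134 -3.973
vertex 0.161 -2.682 -3.011
endloop
endfacet
facet normal 0.933 -0.023 -0.358
outer loop
vertex 1.594 -2.134 -3.973
vertex 1.719 -2.718 -3.609
vertex 1.471 -2.655 -4.26
endloop
endfacet
facet normal -0.607 0.488 -0.626
outer loop
vertex 1.594 -2.134 -3.973
vertex 1.471 -2.655 -4.26
vertex 0.161 -2.682 -3.011
endloop
endfacet
facet normal 0.934 -0.021 -0.358
outer loop
vertex 1.471 -2.655 -4.26
vertex 1.719 -2.718 -3.609
vertex 1.536 -3.224 -4.057
endloop
endfacet
facet normal -0.650 -0.320 -0.689
outer loop
vertex 1.471 -2.655 -4.26
vertex 1.536 -3.224 -4.057
vertex 0.161 -2.682 -3.011
endloop
endfacet
facet normal 0.934 -0.021 -0.358
outer loop
vertex 1.536 -3.224 -4.057
vertex 1.719 -2.718 -3.609
vertex 1.739 -3.412 -3.516
endloop
endfacet
facet normal -0.452 -0.882 -0.137
outer loop
vertex 1.536 -3.224 -4.057
vertex 1.739 -3.412 -3.516
vertex 0.161 -2.682 -3.011
endloop
endfacet
facet normal 0.934 -0.021 -0.358
outer loop
vertex 1.739 -3.412 -3.516
vertex 1.719 -2.718 -3.609
vertex 1.927 -3.078 -3.045
endloop
endfacet
facet normal -0.162 -0.773 0.613
outer loop
vertex 1.739 -3.412 -3.516
vertex 1.927 -3.078 -3.045
vertex 0.161 -2.682 -3.011
endloop
endfacet
facet normal -0.931 0.120 -0.344
outer loop
vertex 3.305 -0.375 -3.43
vertex 3.003 -0.674 -2.718
vertex 3.139 0.14 -2.801
endloop
endfacet
facet normal 0.305 0.775 -0.554
outer loop
vertex 3.305 -0.375 -3.43
vertex 3.139 0.14 -2.801
vertex 4.32 -0.506 -3.055
endloop
endfacet
facet normal 0.305 0.775 -0.553
outer loop
vertex 4.32 -0.506 -3.055
vertex 3.139 0.14 -2.801
vertex 4.154 0.009 -2.425
endloop
endfacet
facet normal 0.931 -0.121 0.345
outer loop
vertex 4.32 -0.506 -3.055
vertex 4.154 0.009 -2.425
vertex 4.017 -0.806 -2.342
endloop
endfacet
facet normal -0.931 0.120 -0.346
outer loop
vertex 3.139 0.14 -2.801
vertex 3.003 -0.674 -2.718
vertex 2.836 -0.159 -2.089
endloop
endfacet
facet normal -0.021 0.925 0.379
outer loop
vertex 3.139 0.14 -2.801
vertex 2.836 -0.159 -2.089
vertex 4.154 0.009 -2.425
endloop
endfacet
facet normal -0.021 0.924 0.381
outer loop
vertex 4.154 0.009 -2.425
vertex 2.836 -0.159 -2.089
vertex 3.851 -0.291 -1.713
endloop
endfacet
facet normal 0.931 -0.121 0.345
outer loop
vertex 4.154 0.009 -2.425
vertex 3.851 -0.291 -1.713
vertex 4.017 -0.806 -2.342
endloop
endfacet
facet normal -0.931 0.120 -0.345
outer loop
vertex 2.836 -0.159 -2.089
vertex 3.003 -0.674 -2.718
vertex 2.7 -0.974 -2.005
endloop
endfacet
facet normal -0.326 0.151 0.933
outer loop
vertex 2.836 -0.159 -2.089
vertex 2.7 -0.974 -2.005
vertex 3.851 -0.291 -1.713
endloop
endfacet
facet normal -0.326 0.150 0.934
outer loop
vertex 3.851 -0.291 -1.713
vertex 2.7 -0.974 -2.005
vertex 3.715 -1.105 -1.63
endloop
endfacet
facet normal 0.931 -0.120 0.344
outer loop
vertex 3.851 -0.291 -1.713
vertex 3.715 -1.105 -1.63
vertex 4.017 -0.806 -2.342
endloop
endfacet
facet normal -0.931 0.121 -0.345
outer loop
vertex 2.7 -0.974 -2.005
vertex 3.003 -0.674 -2.718
vertex 2.866 -1.489 -2.635
endloop
endfacet
facet normal -0.305 -0.775 0.553
outer loop
vertex 2.7 -0.974 -2.005
vertex 2.866 -1.489 -2.635
vertex 3.715 -1.105 -1.63
endloop
endfacet
facet normal -0.305 -0.775 0.554
outer loop
vertex 3.715 -1.105 -1.63
vertex 2.866 -1.489 -2.635
vertex 3.881 -1.62 -2.259
endloop
endfacet
facet normal 0.931 -0.120 0.344
outer loop
vertex 3.715 -1.105 -1.63
vertex 3.881 -1.62 -2.259
vertex 4.017 -0.806 -2.342
endloop
endfacet
facet normal -0.931 0.121 -0.345
outer loop
vertex 2.866 -1.489 -2.635
vertex 3.003 -0.674 -2.718
vertex 3.169 -1.189 -3.347
endloop
endfacet
facet normal 0.022 -0.925 -0.380
outer loop
vertex 2.866 -1.489 -2.635
vertex 3.169 -1.189 -3.347
vertex 3.881 -1.62 -2.259
endloop
endfacet
facet normal 0.020 -0.925 -0.380
outer loop
vertex 3.881 -1.62 -2.259
vertex 3.169 -1.189 -3.347
vertex 4.184 -1.321 -2.971
endloop
endfacet
facet normal 0.931 -0.120 0.346
outer loop
vertex 3.881 -1.62 -2.259
vertex 4.184 -1.321 -2.971
vertex 4.017 -0.806 -2.342
endloop
endfacet
facet normal -0.931 0.120 -0.344
outer loop
vertex 3.169 -1.189 -3.347
vertex 3.003 -0.674 -2.718
vertex 3.305 -0.375 -3.43
endloop
endfacet
facet normal 0.326 -0.150 -0.933
outer loop
vertex 3.169 -1.189 -3.347
vertex 3.305 -0.375 -3.43
vertex 4.184 -1.321 -2.971
endloop
endfacet
facet normal 0.325 -0.151 -0.933
outer loop
vertex 4.184 -1.321 -2.971
vertex 3.305 -0.375 -3.43
vertex 4.32 -0.506 -3.055
endloop
endfacet
facet normal 0.931 -0.120 0.345
outer loop
vertex 4.184 -1.321 -2.971
vertex 4.32 -0.506 -3.055
vertex 4.017 -0.806 -2.342
endloop
endfacet

endsolid


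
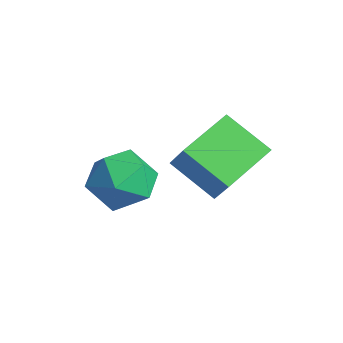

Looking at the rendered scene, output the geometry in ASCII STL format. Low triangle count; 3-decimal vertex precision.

solid 
facet normal -0.101 0.232 0.967
outer loop
vertex -1.083 1.241 0.868
vertex -0.777 0.324 1.12
vertex -0.111 1.06 1.013
endloop
endfacet
facet normal 0.064 0.810 0.583
outer loop
vertex -1.083 1.241 0.868
vertex -0.111 1.06 1.013
vertex -0.404 1.633 0.249
endloop
endfacet
facet normal -0.440 0.894 0.084
outer loop
vertex -1.083 1.241 0.868
vertex -0.404 1.633 0.249
vertex -1.251 1.251 -0.117
endloop
endfacet
facet normal -0.917 0.367 0.160
outer loop
vertex -1.083 1.241 0.868
vertex -1.251 1.251 -0.117
vertex -1.481 0.441 0.421
endloop
endfacet
facet normal -0.707 -0.042 0.705
outer loop
vertex -1.083 1.241 0.868
vertex -1.481 0.441 0.421
vertex -0.777 0.324 1.12
endloop
endfacet
facet normal 0.683 0.686 0.252
outer loop
vertex -0.404 1.633 0.249
vertex -0.111 1.06 1.013
vertex 0.321 0.959 0.119
endloop
endfacet
facet normal 0.416 -0.249 0.874
outer loop
vertex -0.111 1.06 1.013
vertex -0.777 0.324 1.12
vertex 0.091 0.149 0.657
endloop
endfacet
facet normal -0.563 -0.693 0.451
outer loop
vertex -0.777 0.324 1.12
vertex -1.481 0.441 0.421
vertex -0.756 -0.233 0.291
endloop
endfacet
facet normal -0.901 -0.031 -0.432
outer loop
vertex -1.481 0.441 0.421
vertex -1.251 1.251 -0.117
vertex -1.049 0.34 -0.473
endloop
endfacet
facet normal -0.131 0.821 -0.555
outer loop
vertex -1.251 1.251 -0.117
vertex -0.404 1.633 0.249
vertex -0.383 1.076 -0.58
endloop
endfacet
facet normal 0.917 -0.367 -0.160
outer loop
vertex -0.077 0.159 -0.328
vertex 0.321 0.959 0.119
vertex 0.091 0.149 0.657
endloop
endfacet
facet normal 0.440 -0.894 -0.084
outer loop
vertex -0.077 0.159 -0.328
vertex 0.091 0.149 0.657
vertex -0.756 -0.233 0.291
endloop
endfacet
facet normal -0.064 -0.810 -0.583
outer loop
vertex -0.077 0.159 -0.328
vertex -0.756 -0.233 0.291
vertex -1.049 0.34 -0.473
endloop
endfacet
facet normal 0.101 -0.232 -0.967
outer loop
vertex -0.077 0.159 -0.328
vertex -1.049 0.34 -0.473
vertex -0.383 1.076 -0.58
endloop
endfacet
facet normal 0.707 0.042 -0.705
outer loop
vertex -0.077 0.159 -0.328
vertex -0.383 1.076 -0.58
vertex 0.321 0.959 0.119
endloop
endfacet
facet normal 0.901 0.031 0.432
outer loop
vertex 0.091 0.149 0.657
vertex 0.321 0.959 0.119
vertex -0.111 1.06 1.013
endloop
endfacet
facet normal 0.131 -0.821 0.555
outer loop
vertex -0.756 -0.233 0.291
vertex 0.091 0.149 0.657
vertex -0.777 0.324 1.12
endloop
endfacet
facet normal -0.683 -0.686 -0.252
outer loop
vertex -1.049 0.34 -0.473
vertex -0.756 -0.233 0.291
vertex -1.481 0.441 0.421
endloop
endfacet
facet normal -0.416 0.249 -0.874
outer loop
vertex -0.383 1.076 -0.58
vertex -1.049 0.34 -0.473
vertex -1.251 1.251 -0.117
endloop
endfacet
facet normal 0.563 0.693 -0.451
outer loop
vertex 0.321 0.959 0.119
vertex -0.383 1.076 -0.58
vertex -0.404 1.633 0.249
endloop
endfacet
facet normal -0.584 0.023 -0.812
outer loop
vertex -0.016 1.733 0.873
vertex -0.515 3.275 1.276
vertex 1.124 2.312 0.07
endloop
endfacet
facet normal 0.299 -0.923 -0.241
outer loop
vertex 1.795 2.285 1.004
vertex -0.016 1.733 0.873
vertex 1.124 2.312 0.07
endloop
endfacet
facet normal -0.584 0.023 -0.812
outer loop
vertex 1.124 2.312 0.07
vertex -0.515 3.275 1.276
vertex 0.625 3.854 0.473
endloop
endfacet
facet normal 0.755 0.383 -0.532
outer loop
vertex 0.625 3.854 0.473
vertex 1.795 2.285 1.004
vertex 1.124 2.312 0.07
endloop
endfacet
facet normal -0.755 -0.383 0.532
outer loop
vertex -0.016 1.733 0.873
vertex 0.156 3.248 2.21
vertex -0.515 3.275 1.276
endloop
endfacet
facet normal 0.299 -0.923 -0.241
outer loop
vertex 0.655 1.706 1.807
vertex -0.016 1.733 0.873
vertex 1.795 2.285 1.004
endloop
endfacet
facet normal -0.755 -0.383 0.532
outer loop
vertex 0.655 1.706 1.807
vertex 0.156 3.248 2.21
vertex -0.016 1.733 0.873
endloop
endfacet
facet normal -0.299 0.923 0.241
outer loop
vertex -0.515 3.275 1.276
vertex 0.156 3.248 2.21
vertex 0.625 3.854 0.473
endloop
endfacet
facet normal 0.755 0.383 -0.532
outer loop
vertex 1.296 3.827 1.407
vertex 1.795 2.285 1.004
vertex 0.625 3.854 0.473
endloop
endfacet
facet normal -0.299 0.923 0.241
outer loop
vertex 0.625 3.854 0.473
vertex 0.156 3.248 2.21
vertex 1.296 3.827 1.407
endloop
endfacet
facet normal 0.584 -0.023 0.812
outer loop
vertex 1.296 3.827 1.407
vertex 0.655 1.706 1.807
vertex 1.795 2.285 1.004
endloop
endfacet
facet normal 0.584 -0.023 0.812
outer loop
vertex 0.156 3.248 2.21
vertex 0.655 1.706 1.807
vertex 1.296 3.827 1.407
endloop
endfacet

endsolid


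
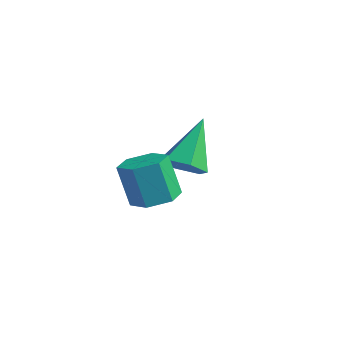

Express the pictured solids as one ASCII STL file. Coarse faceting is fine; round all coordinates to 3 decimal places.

solid 
facet normal 0.310 0.069 -0.948
outer loop
vertex 4.786 -0.37 2.081
vertex 4.102 -0.333 1.86
vertex 4.461 0.27 2.021
endloop
endfacet
facet normal 0.837 0.454 0.305
outer loop
vertex 4.786 -0.37 2.081
vertex 4.461 0.27 2.021
vertex 4.363 -0.464 3.38
endloop
endfacet
facet normal 0.837 0.454 0.306
outer loop
vertex 4.363 -0.464 3.38
vertex 4.461 0.27 2.021
vertex 4.038 0.175 3.321
endloop
endfacet
facet normal -0.308 -0.069 0.949
outer loop
vertex 4.363 -0.464 3.38
vertex 4.038 0.175 3.321
vertex 3.678 -0.427 3.16
endloop
endfacet
facet normal 0.309 0.069 -0.949
outer loop
vertex 4.461 0.27 2.021
vertex 4.102 -0.333 1.86
vertex 3.777 0.307 1.801
endloop
endfacet
facet normal 0.028 0.996 0.082
outer loop
vertex 4.461 0.27 2.021
vertex 3.777 0.307 1.801
vertex 4.038 0.175 3.321
endloop
endfacet
facet normal 0.028 0.996 0.082
outer loop
vertex 4.038 0.175 3.321
vertex 3.777 0.307 1.801
vertex 3.353 0.212 3.101
endloop
endfacet
facet normal -0.308 -0.069 0.949
outer loop
vertex 4.038 0.175 3.321
vertex 3.353 0.212 3.101
vertex 3.678 -0.427 3.16
endloop
endfacet
facet normal 0.308 0.069 -0.949
outer loop
vertex 3.777 0.307 1.801
vertex 4.102 -0.333 1.86
vertex 3.417 -0.296 1.64
endloop
endfacet
facet normal -0.809 0.543 -0.224
outer loop
vertex 3.777 0.307 1.801
vertex 3.417 -0.296 1.64
vertex 3.353 0.212 3.101
endloop
endfacet
facet normal -0.809 0.543 -0.224
outer loop
vertex 3.353 0.212 3.101
vertex 3.417 -0.296 1.64
vertex 2.994 -0.39 2.939
endloop
endfacet
facet normal -0.310 -0.070 0.948
outer loop
vertex 3.353 0.212 3.101
vertex 2.994 -0.39 2.939
vertex 3.678 -0.427 3.16
endloop
endfacet
facet normal 0.308 0.069 -0.949
outer loop
vertex 3.417 -0.296 1.64
vertex 4.102 -0.333 1.86
vertex 3.742 -0.935 1.699
endloop
endfacet
facet normal -0.837 -0.454 -0.305
outer loop
vertex 3.417 -0.296 1.64
vertex 3.742 -0.935 1.699
vertex 2.994 -0.39 2.939
endloop
endfacet
facet normal -0.837 -0.454 -0.306
outer loop
vertex 2.994 -0.39 2.939
vertex 3.742 -0.935 1.699
vertex 3.319 -1.03 2.999
endloop
endfacet
facet normal -0.310 -0.069 0.948
outer loop
vertex 2.994 -0.39 2.939
vertex 3.319 -1.03 2.999
vertex 3.678 -0.427 3.16
endloop
endfacet
facet normal 0.308 0.069 -0.949
outer loop
vertex 3.742 -0.935 1.699
vertex 4.102 -0.333 1.86
vertex 4.427 -0.972 1.919
endloop
endfacet
facet normal -0.028 -0.996 -0.082
outer loop
vertex 3.742 -0.935 1.699
vertex 4.427 -0.972 1.919
vertex 3.319 -1.03 2.999
endloop
endfacet
facet normal -0.028 -0.996 -0.082
outer loop
vertex 3.319 -1.03 2.999
vertex 4.427 -0.972 1.919
vertex 4.003 -1.067 3.219
endloop
endfacet
facet normal -0.309 -0.069 0.949
outer loop
vertex 3.319 -1.03 2.999
vertex 4.003 -1.067 3.219
vertex 3.678 -0.427 3.16
endloop
endfacet
facet normal 0.310 0.070 -0.948
outer loop
vertex 4.427 -0.972 1.919
vertex 4.102 -0.333 1.86
vertex 4.786 -0.37 2.081
endloop
endfacet
facet normal 0.809 -0.543 0.224
outer loop
vertex 4.427 -0.972 1.919
vertex 4.786 -0.37 2.081
vertex 4.003 -1.067 3.219
endloop
endfacet
facet normal 0.809 -0.543 0.224
outer loop
vertex 4.003 -1.067 3.219
vertex 4.786 -0.37 2.081
vertex 4.363 -0.464 3.38
endloop
endfacet
facet normal -0.308 -0.069 0.949
outer loop
vertex 4.003 -1.067 3.219
vertex 4.363 -0.464 3.38
vertex 3.678 -0.427 3.16
endloop
endfacet
facet normal 0.227 -0.647 -0.728
outer loop
vertex 2.891 2.072 1.728
vertex 2.302 2.326 1.319
vertex 2.986 2.65 1.244
endloop
endfacet
facet normal 0.836 0.265 0.481
outer loop
vertex 2.891 2.072 1.728
vertex 2.986 2.65 1.244
vertex 1.878 3.534 2.681
endloop
endfacet
facet normal 0.227 -0.647 -0.728
outer loop
vertex 2.986 2.65 1.244
vertex 2.302 2.326 1.319
vertex 2.398 2.904 0.835
endloop
endfacet
facet normal 0.482 0.862 -0.158
outer loop
vertex 2.986 2.65 1.244
vertex 2.398 2.904 0.835
vertex 1.878 3.534 2.681
endloop
endfacet
facet normal 0.227 -0.647 -0.728
outer loop
vertex 2.398 2.904 0.835
vertex 2.302 2.326 1.319
vertex 1.714 2.58 0.91
endloop
endfacet
facet normal -0.428 0.812 -0.398
outer loop
vertex 2.398 2.904 0.835
vertex 1.714 2.58 0.91
vertex 1.878 3.534 2.681
endloop
endfacet
facet normal 0.228 -0.645 -0.729
outer loop
vertex 1.714 2.58 0.91
vertex 2.302 2.326 1.319
vertex 1.619 2.001 1.393
endloop
endfacet
facet normal -0.986 0.164 0.003
outer loop
vertex 1.714 2.58 0.91
vertex 1.619 2.001 1.393
vertex 1.878 3.534 2.681
endloop
endfacet
facet normal 0.228 -0.645 -0.729
outer loop
vertex 1.619 2.001 1.393
vertex 2.302 2.326 1.319
vertex 2.207 1.747 1.802
endloop
endfacet
facet normal -0.633 -0.432 0.642
outer loop
vertex 1.619 2.001 1.393
vertex 2.207 1.747 1.802
vertex 1.878 3.534 2.681
endloop
endfacet
facet normal 0.228 -0.645 -0.729
outer loop
vertex 2.207 1.747 1.802
vertex 2.302 2.326 1.319
vertex 2.891 2.072 1.728
endloop
endfacet
facet normal 0.277 -0.383 0.881
outer loop
vertex 2.207 1.747 1.802
vertex 2.891 2.072 1.728
vertex 1.878 3.534 2.681
endloop
endfacet

endsolid


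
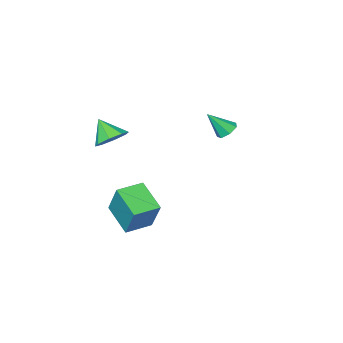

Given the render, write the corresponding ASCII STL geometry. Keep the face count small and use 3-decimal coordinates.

solid 
facet normal -0.997 0.015 0.081
outer loop
vertex 1.49 0.181 -3.983
vertex 1.648 1.278 -2.246
vertex 1.436 1.705 -4.94
endloop
endfacet
facet normal -0.078 -0.532 -0.843
outer loop
vertex 2.832 1.682 -5.054
vertex 1.49 0.181 -3.983
vertex 1.436 1.705 -4.94
endloop
endfacet
facet normal -0.997 0.016 0.081
outer loop
vertex 1.436 1.705 -4.94
vertex 1.648 1.278 -2.246
vertex 1.595 2.801 -3.204
endloop
endfacet
facet normal -0.029 0.846 -0.532
outer loop
vertex 1.595 2.801 -3.204
vertex 2.832 1.682 -5.054
vertex 1.436 1.705 -4.94
endloop
endfacet
facet normal 0.029 -0.846 0.532
outer loop
vertex 1.49 0.181 -3.983
vertex 3.044 1.255 -2.36
vertex 1.648 1.278 -2.246
endloop
endfacet
facet normal -0.077 -0.533 -0.843
outer loop
vertex 2.885 0.159 -4.096
vertex 1.49 0.181 -3.983
vertex 2.832 1.682 -5.054
endloop
endfacet
facet normal 0.030 -0.846 0.532
outer loop
vertex 2.885 0.159 -4.096
vertex 3.044 1.255 -2.36
vertex 1.49 0.181 -3.983
endloop
endfacet
facet normal 0.078 0.533 0.843
outer loop
vertex 1.648 1.278 -2.246
vertex 3.044 1.255 -2.36
vertex 1.595 2.801 -3.204
endloop
endfacet
facet normal -0.030 0.846 -0.532
outer loop
vertex 2.99 2.779 -3.317
vertex 2.832 1.682 -5.054
vertex 1.595 2.801 -3.204
endloop
endfacet
facet normal 0.077 0.532 0.843
outer loop
vertex 1.595 2.801 -3.204
vertex 3.044 1.255 -2.36
vertex 2.99 2.779 -3.317
endloop
endfacet
facet normal 0.997 -0.016 -0.081
outer loop
vertex 2.99 2.779 -3.317
vertex 2.885 0.159 -4.096
vertex 2.832 1.682 -5.054
endloop
endfacet
facet normal 0.997 -0.016 -0.081
outer loop
vertex 3.044 1.255 -2.36
vertex 2.885 0.159 -4.096
vertex 2.99 2.779 -3.317
endloop
endfacet
facet normal -0.575 0.318 -0.754
outer loop
vertex -3.147 0.114 -0.892
vertex -3.558 0.367 -0.472
vertex -3.048 0.641 -0.745
endloop
endfacet
facet normal 0.952 -0.098 -0.289
outer loop
vertex -3.147 0.114 -0.892
vertex -3.048 0.641 -0.745
vertex -2.702 -0.107 0.652
endloop
endfacet
facet normal -0.575 0.318 -0.754
outer loop
vertex -3.048 0.641 -0.745
vertex -3.558 0.367 -0.472
vertex -3.334 0.961 -0.392
endloop
endfacet
facet normal 0.801 0.588 0.116
outer loop
vertex -3.048 0.641 -0.745
vertex -3.334 0.961 -0.392
vertex -2.702 -0.107 0.652
endloop
endfacet
facet normal -0.574 0.318 -0.754
outer loop
vertex -3.334 0.961 -0.392
vertex -3.558 0.367 -0.472
vertex -3.788 0.834 -0.1
endloop
endfacet
facet normal 0.202 0.743 0.638
outer loop
vertex -3.334 0.961 -0.392
vertex -3.788 0.834 -0.1
vertex -2.702 -0.107 0.652
endloop
endfacet
facet normal -0.575 0.317 -0.754
outer loop
vertex -3.788 0.834 -0.1
vertex -3.558 0.367 -0.472
vertex -4.069 0.355 -0.087
endloop
endfacet
facet normal -0.392 0.254 0.884
outer loop
vertex -3.788 0.834 -0.1
vertex -4.069 0.355 -0.087
vertex -2.702 -0.107 0.652
endloop
endfacet
facet normal -0.575 0.318 -0.754
outer loop
vertex -4.069 0.355 -0.087
vertex -3.558 0.367 -0.472
vertex -3.966 -0.115 -0.364
endloop
endfacet
facet normal -0.536 -0.513 0.671
outer loop
vertex -4.069 0.355 -0.087
vertex -3.966 -0.115 -0.364
vertex -2.702 -0.107 0.652
endloop
endfacet
facet normal -0.575 0.317 -0.754
outer loop
vertex -3.966 -0.115 -0.364
vertex -3.558 0.367 -0.472
vertex -3.555 -0.222 -0.722
endloop
endfacet
facet normal -0.119 -0.981 0.156
outer loop
vertex -3.966 -0.115 -0.364
vertex -3.555 -0.222 -0.722
vertex -2.702 -0.107 0.652
endloop
endfacet
facet normal -0.575 0.317 -0.754
outer loop
vertex -3.555 -0.222 -0.722
vertex -3.558 0.367 -0.472
vertex -3.147 0.114 -0.892
endloop
endfacet
facet normal 0.542 -0.795 -0.270
outer loop
vertex -3.555 -0.222 -0.722
vertex -3.147 0.114 -0.892
vertex -2.702 -0.107 0.652
endloop
endfacet
facet normal -0.171 0.634 -0.754
outer loop
vertex 3.795 0.932 0.706
vertex 2.944 0.708 0.711
vertex 3.428 1.321 1.116
endloop
endfacet
facet normal 0.792 0.115 0.600
outer loop
vertex 3.795 0.932 0.706
vertex 3.428 1.321 1.116
vertex 3.176 -0.148 1.729
endloop
endfacet
facet normal -0.171 0.634 -0.754
outer loop
vertex 3.428 1.321 1.116
vertex 2.944 0.708 0.711
vertex 2.778 1.35 1.288
endloop
endfacet
facet normal 0.255 0.335 0.907
outer loop
vertex 3.428 1.321 1.116
vertex 2.778 1.35 1.288
vertex 3.176 -0.148 1.729
endloop
endfacet
facet normal -0.171 0.634 -0.754
outer loop
vertex 2.778 1.35 1.288
vertex 2.944 0.708 0.711
vertex 2.225 1.003 1.122
endloop
endfacet
facet normal -0.378 0.167 0.910
outer loop
vertex 2.778 1.35 1.288
vertex 2.225 1.003 1.122
vertex 3.176 -0.148 1.729
endloop
endfacet
facet normal -0.171 0.634 -0.754
outer loop
vertex 2.225 1.003 1.122
vertex 2.944 0.708 0.711
vertex 2.094 0.483 0.715
endloop
endfacet
facet normal -0.739 -0.290 0.608
outer loop
vertex 2.225 1.003 1.122
vertex 2.094 0.483 0.715
vertex 3.176 -0.148 1.729
endloop
endfacet
facet normal -0.171 0.634 -0.754
outer loop
vertex 2.094 0.483 0.715
vertex 2.944 0.708 0.711
vertex 2.461 0.095 0.305
endloop
endfacet
facet normal -0.615 -0.769 0.177
outer loop
vertex 2.094 0.483 0.715
vertex 2.461 0.095 0.305
vertex 3.176 -0.148 1.729
endloop
endfacet
facet normal -0.170 0.634 -0.754
outer loop
vertex 2.461 0.095 0.305
vertex 2.944 0.708 0.711
vertex 3.111 0.065 0.133
endloop
endfacet
facet normal -0.080 -0.988 -0.129
outer loop
vertex 2.461 0.095 0.305
vertex 3.111 0.065 0.133
vertex 3.176 -0.148 1.729
endloop
endfacet
facet normal -0.171 0.634 -0.754
outer loop
vertex 3.111 0.065 0.133
vertex 2.944 0.708 0.711
vertex 3.664 0.412 0.299
endloop
endfacet
facet normal 0.555 -0.821 -0.132
outer loop
vertex 3.111 0.065 0.133
vertex 3.664 0.412 0.299
vertex 3.176 -0.148 1.729
endloop
endfacet
facet normal -0.171 0.634 -0.754
outer loop
vertex 3.664 0.412 0.299
vertex 2.944 0.708 0.711
vertex 3.795 0.932 0.706
endloop
endfacet
facet normal 0.916 -0.364 0.170
outer loop
vertex 3.664 0.412 0.299
vertex 3.795 0.932 0.706
vertex 3.176 -0.148 1.729
endloop
endfacet

endsolid


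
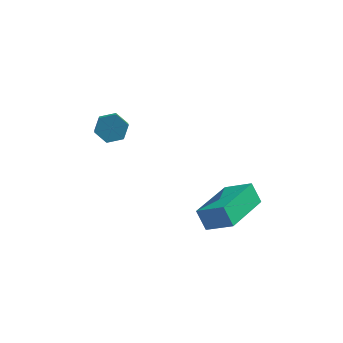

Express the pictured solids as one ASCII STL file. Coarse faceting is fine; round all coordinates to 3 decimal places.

solid 
facet normal -0.195 0.785 -0.588
outer loop
vertex -3.196 -0.162 1.958
vertex -3.7 -0.36 1.861
vertex -3.615 -0.021 2.285
endloop
endfacet
facet normal 0.617 0.565 0.548
outer loop
vertex -3.196 -0.162 1.958
vertex -3.615 -0.021 2.285
vertex -2.976 -1.041 2.616
endloop
endfacet
facet normal 0.618 0.565 0.547
outer loop
vertex -2.976 -1.041 2.616
vertex -3.615 -0.021 2.285
vertex -3.395 -0.9 2.944
endloop
endfacet
facet normal 0.197 -0.784 0.588
outer loop
vertex -2.976 -1.041 2.616
vertex -3.395 -0.9 2.944
vertex -3.48 -1.24 2.519
endloop
endfacet
facet normal -0.198 0.785 -0.588
outer loop
vertex -3.615 -0.021 2.285
vertex -3.7 -0.36 1.861
vertex -4.118 -0.22 2.189
endloop
endfacet
facet normal -0.350 0.504 0.789
outer loop
vertex -3.615 -0.021 2.285
vertex -4.118 -0.22 2.189
vertex -3.395 -0.9 2.944
endloop
endfacet
facet normal -0.351 0.504 0.790
outer loop
vertex -3.395 -0.9 2.944
vertex -4.118 -0.22 2.189
vertex -3.899 -1.099 2.847
endloop
endfacet
facet normal 0.197 -0.784 0.588
outer loop
vertex -3.395 -0.9 2.944
vertex -3.899 -1.099 2.847
vertex -3.48 -1.24 2.519
endloop
endfacet
facet normal -0.197 0.785 -0.587
outer loop
vertex -4.118 -0.22 2.189
vertex -3.7 -0.36 1.861
vertex -4.204 -0.559 1.764
endloop
endfacet
facet normal -0.968 -0.059 0.243
outer loop
vertex -4.118 -0.22 2.189
vertex -4.204 -0.559 1.764
vertex -3.899 -1.099 2.847
endloop
endfacet
facet normal -0.968 -0.061 0.242
outer loop
vertex -3.899 -1.099 2.847
vertex -4.204 -0.559 1.764
vertex -3.984 -1.438 2.422
endloop
endfacet
facet normal 0.195 -0.785 0.587
outer loop
vertex -3.899 -1.099 2.847
vertex -3.984 -1.438 2.422
vertex -3.48 -1.24 2.519
endloop
endfacet
facet normal -0.197 0.784 -0.588
outer loop
vertex -4.204 -0.559 1.764
vertex -3.7 -0.36 1.861
vertex -3.785 -0.7 1.436
endloop
endfacet
facet normal -0.618 -0.564 -0.547
outer loop
vertex -4.204 -0.559 1.764
vertex -3.785 -0.7 1.436
vertex -3.984 -1.438 2.422
endloop
endfacet
facet normal -0.617 -0.565 -0.547
outer loop
vertex -3.984 -1.438 2.422
vertex -3.785 -0.7 1.436
vertex -3.565 -1.579 2.095
endloop
endfacet
facet normal 0.195 -0.785 0.588
outer loop
vertex -3.984 -1.438 2.422
vertex -3.565 -1.579 2.095
vertex -3.48 -1.24 2.519
endloop
endfacet
facet normal -0.197 0.784 -0.588
outer loop
vertex -3.785 -0.7 1.436
vertex -3.7 -0.36 1.861
vertex -3.281 -0.501 1.533
endloop
endfacet
facet normal 0.351 -0.504 -0.789
outer loop
vertex -3.785 -0.7 1.436
vertex -3.281 -0.501 1.533
vertex -3.565 -1.579 2.095
endloop
endfacet
facet normal 0.350 -0.504 -0.790
outer loop
vertex -3.565 -1.579 2.095
vertex -3.281 -0.501 1.533
vertex -3.062 -1.38 2.191
endloop
endfacet
facet normal 0.198 -0.785 0.588
outer loop
vertex -3.565 -1.579 2.095
vertex -3.062 -1.38 2.191
vertex -3.48 -1.24 2.519
endloop
endfacet
facet normal -0.195 0.785 -0.587
outer loop
vertex -3.281 -0.501 1.533
vertex -3.7 -0.36 1.861
vertex -3.196 -0.162 1.958
endloop
endfacet
facet normal 0.968 0.060 -0.242
outer loop
vertex -3.281 -0.501 1.533
vertex -3.196 -0.162 1.958
vertex -3.062 -1.38 2.191
endloop
endfacet
facet normal 0.968 0.060 -0.244
outer loop
vertex -3.062 -1.38 2.191
vertex -3.196 -0.162 1.958
vertex -2.976 -1.041 2.616
endloop
endfacet
facet normal 0.197 -0.785 0.587
outer loop
vertex -3.062 -1.38 2.191
vertex -2.976 -1.041 2.616
vertex -3.48 -1.24 2.519
endloop
endfacet
facet normal -0.444 0.284 0.850
outer loop
vertex 0.149 -1.581 -0.496
vertex 0.759 0.258 -0.791
vertex -0.759 -1.368 -1.041
endloop
endfacet
facet normal -0.311 -0.938 0.151
outer loop
vertex -0.399 -1.598 -1.729
vertex 0.149 -1.581 -0.496
vertex -0.759 -1.368 -1.041
endloop
endfacet
facet normal -0.444 0.284 0.850
outer loop
vertex -0.759 -1.368 -1.041
vertex 0.759 0.258 -0.791
vertex -0.148 0.471 -1.336
endloop
endfacet
facet normal -0.840 0.198 -0.506
outer loop
vertex -0.148 0.471 -1.336
vertex -0.399 -1.598 -1.729
vertex -0.759 -1.368 -1.041
endloop
endfacet
facet normal 0.840 -0.198 0.506
outer loop
vertex 0.149 -1.581 -0.496
vertex 1.119 0.028 -1.479
vertex 0.759 0.258 -0.791
endloop
endfacet
facet normal -0.311 -0.938 0.151
outer loop
vertex 0.508 -1.811 -1.184
vertex 0.149 -1.581 -0.496
vertex -0.399 -1.598 -1.729
endloop
endfacet
facet normal 0.840 -0.198 0.505
outer loop
vertex 0.508 -1.811 -1.184
vertex 1.119 0.028 -1.479
vertex 0.149 -1.581 -0.496
endloop
endfacet
facet normal 0.311 0.938 -0.151
outer loop
vertex 0.759 0.258 -0.791
vertex 1.119 0.028 -1.479
vertex -0.148 0.471 -1.336
endloop
endfacet
facet normal -0.840 0.198 -0.505
outer loop
vertex 0.211 0.241 -2.024
vertex -0.399 -1.598 -1.729
vertex -0.148 0.471 -1.336
endloop
endfacet
facet normal 0.311 0.938 -0.151
outer loop
vertex -0.148 0.471 -1.336
vertex 1.119 0.028 -1.479
vertex 0.211 0.241 -2.024
endloop
endfacet
facet normal 0.444 -0.284 -0.850
outer loop
vertex 0.211 0.241 -2.024
vertex 0.508 -1.811 -1.184
vertex -0.399 -1.598 -1.729
endloop
endfacet
facet normal 0.444 -0.284 -0.850
outer loop
vertex 1.119 0.028 -1.479
vertex 0.508 -1.811 -1.184
vertex 0.211 0.241 -2.024
endloop
endfacet

endsolid


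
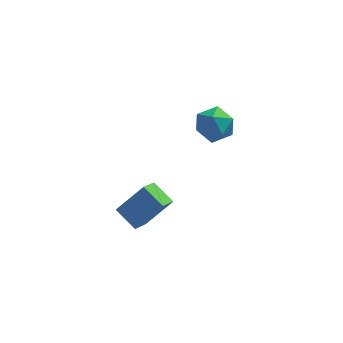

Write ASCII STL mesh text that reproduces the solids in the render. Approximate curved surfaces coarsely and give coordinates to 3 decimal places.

solid 
facet normal -0.672 -0.192 -0.715
outer loop
vertex -2.596 -1.35 0.143
vertex -3.144 -0.816 0.514
vertex -2.296 -0.732 -0.305
endloop
endfacet
facet normal 0.644 -0.629 -0.436
outer loop
vertex -1.496 -0.504 0.546
vertex -2.596 -1.35 0.143
vertex -2.296 -0.732 -0.305
endloop
endfacet
facet normal -0.672 -0.191 -0.715
outer loop
vertex -2.296 -0.732 -0.305
vertex -3.144 -0.816 0.514
vertex -2.843 -0.198 0.066
endloop
endfacet
facet normal 0.366 0.754 -0.546
outer loop
vertex -2.843 -0.198 0.066
vertex -1.496 -0.504 0.546
vertex -2.296 -0.732 -0.305
endloop
endfacet
facet normal -0.365 -0.754 0.546
outer loop
vertex -2.596 -1.35 0.143
vertex -2.344 -0.588 1.365
vertex -3.144 -0.816 0.514
endloop
endfacet
facet normal 0.644 -0.629 -0.436
outer loop
vertex -1.797 -1.122 0.994
vertex -2.596 -1.35 0.143
vertex -1.496 -0.504 0.546
endloop
endfacet
facet normal -0.366 -0.754 0.546
outer loop
vertex -1.797 -1.122 0.994
vertex -2.344 -0.588 1.365
vertex -2.596 -1.35 0.143
endloop
endfacet
facet normal -0.643 0.629 0.436
outer loop
vertex -3.144 -0.816 0.514
vertex -2.344 -0.588 1.365
vertex -2.843 -0.198 0.066
endloop
endfacet
facet normal 0.366 0.754 -0.545
outer loop
vertex -2.044 0.03 0.917
vertex -1.496 -0.504 0.546
vertex -2.843 -0.198 0.066
endloop
endfacet
facet normal -0.644 0.629 0.436
outer loop
vertex -2.843 -0.198 0.066
vertex -2.344 -0.588 1.365
vertex -2.044 0.03 0.917
endloop
endfacet
facet normal 0.671 0.192 0.716
outer loop
vertex -2.044 0.03 0.917
vertex -1.797 -1.122 0.994
vertex -1.496 -0.504 0.546
endloop
endfacet
facet normal 0.672 0.192 0.715
outer loop
vertex -2.344 -0.588 1.365
vertex -1.797 -1.122 0.994
vertex -2.044 0.03 0.917
endloop
endfacet
facet normal 0.373 0.071 0.925
outer loop
vertex -0.081 3.416 1.244
vertex -0.247 2.752 1.362
vertex 0.375 2.913 1.099
endloop
endfacet
facet normal 0.715 0.510 0.478
outer loop
vertex -0.081 3.416 1.244
vertex 0.375 2.913 1.099
vertex 0.291 3.443 0.659
endloop
endfacet
facet normal 0.234 0.953 0.193
outer loop
vertex -0.081 3.416 1.244
vertex 0.291 3.443 0.659
vertex -0.383 3.61 0.651
endloop
endfacet
facet normal -0.406 0.787 0.464
outer loop
vertex -0.081 3.416 1.244
vertex -0.383 3.61 0.651
vertex -0.715 3.183 1.085
endloop
endfacet
facet normal -0.319 0.243 0.916
outer loop
vertex -0.081 3.416 1.244
vertex -0.715 3.183 1.085
vertex -0.247 2.752 1.362
endloop
endfacet
facet normal 0.992 0.117 -0.049
outer loop
vertex 0.291 3.443 0.659
vertex 0.375 2.913 1.099
vertex 0.355 2.797 0.415
endloop
endfacet
facet normal 0.439 -0.595 0.674
outer loop
vertex 0.375 2.913 1.099
vertex -0.247 2.752 1.362
vertex 0.023 2.37 0.849
endloop
endfacet
facet normal -0.682 -0.317 0.659
outer loop
vertex -0.247 2.752 1.362
vertex -0.715 3.183 1.085
vertex -0.651 2.537 0.841
endloop
endfacet
facet normal -0.822 0.566 -0.072
outer loop
vertex -0.715 3.183 1.085
vertex -0.383 3.61 0.651
vertex -0.735 3.067 0.401
endloop
endfacet
facet normal 0.213 0.834 -0.509
outer loop
vertex -0.383 3.61 0.651
vertex 0.291 3.443 0.659
vertex -0.113 3.228 0.138
endloop
endfacet
facet normal 0.406 -0.787 -0.464
outer loop
vertex -0.279 2.564 0.256
vertex 0.355 2.797 0.415
vertex 0.023 2.37 0.849
endloop
endfacet
facet normal -0.234 -0.953 -0.193
outer loop
vertex -0.279 2.564 0.256
vertex 0.023 2.37 0.849
vertex -0.651 2.537 0.841
endloop
endfacet
facet normal -0.715 -0.510 -0.478
outer loop
vertex -0.279 2.564 0.256
vertex -0.651 2.537 0.841
vertex -0.735 3.067 0.401
endloop
endfacet
facet normal -0.373 -0.071 -0.925
outer loop
vertex -0.279 2.564 0.256
vertex -0.735 3.067 0.401
vertex -0.113 3.228 0.138
endloop
endfacet
facet normal 0.319 -0.243 -0.916
outer loop
vertex -0.279 2.564 0.256
vertex -0.113 3.228 0.138
vertex 0.355 2.797 0.415
endloop
endfacet
facet normal 0.822 -0.566 0.072
outer loop
vertex 0.023 2.37 0.849
vertex 0.355 2.797 0.415
vertex 0.375 2.913 1.099
endloop
endfacet
facet normal -0.213 -0.834 0.509
outer loop
vertex -0.651 2.537 0.841
vertex 0.023 2.37 0.849
vertex -0.247 2.752 1.362
endloop
endfacet
facet normal -0.992 -0.117 0.049
outer loop
vertex -0.735 3.067 0.401
vertex -0.651 2.537 0.841
vertex -0.715 3.183 1.085
endloop
endfacet
facet normal -0.439 0.595 -0.674
outer loop
vertex -0.113 3.228 0.138
vertex -0.735 3.067 0.401
vertex -0.383 3.61 0.651
endloop
endfacet
facet normal 0.682 0.317 -0.659
outer loop
vertex 0.355 2.797 0.415
vertex -0.113 3.228 0.138
vertex 0.291 3.443 0.659
endloop
endfacet

endsolid
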